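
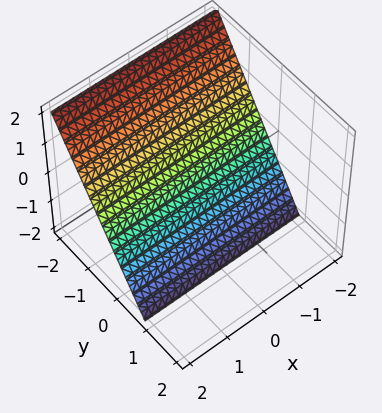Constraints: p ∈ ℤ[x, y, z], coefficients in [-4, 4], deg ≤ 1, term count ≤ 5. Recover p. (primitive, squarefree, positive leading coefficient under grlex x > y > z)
3*y + 2*z + 2

(a) Degree: the surface is flat (a plane), so deg p = 1.
(b) From the axis intercepts and sections: no x-intercept at any integer in the box; one z-axis crossing is at z = -1.
(c) Assembling these constraints gives the stated polynomial.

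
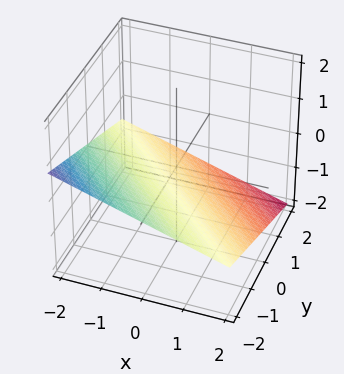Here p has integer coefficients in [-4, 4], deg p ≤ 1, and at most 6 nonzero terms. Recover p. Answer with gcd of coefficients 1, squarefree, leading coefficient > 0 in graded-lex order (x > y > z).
x + y + 3*z + 2

First, degree: the surface is flat (a plane), so deg p = 1.
Next, against the integer gridlines: it meets the x-axis at x = -2 (among the integer gridlines); it crosses the y-axis at the gridline y = -2.
Finally, the integer polynomial consistent with all of this is the stated p.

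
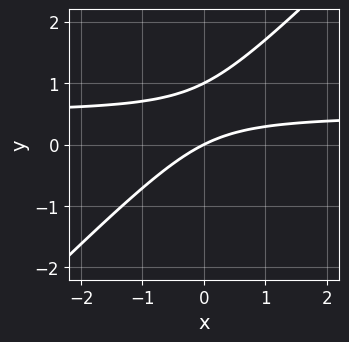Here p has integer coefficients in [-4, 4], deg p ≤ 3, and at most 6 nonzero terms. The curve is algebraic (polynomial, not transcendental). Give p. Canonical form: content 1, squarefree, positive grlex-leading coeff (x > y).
2*x*y - 2*y^2 - x + 2*y

The degree is 2 — no degree-1 curve has this shape.
From the visible intercepts: it meets the x-axis at x = 0 (among the integer gridlines); the y-axis gridline crossings are at y ∈ {0, 1}.
Assembling these constraints gives the stated polynomial.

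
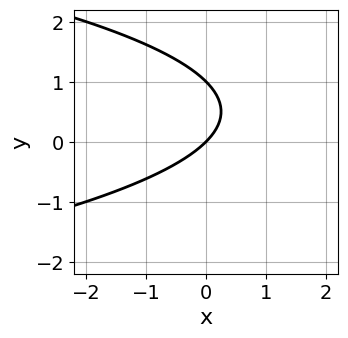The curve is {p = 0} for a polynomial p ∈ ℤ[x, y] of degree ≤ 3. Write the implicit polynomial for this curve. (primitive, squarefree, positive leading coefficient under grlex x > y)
y^2 + x - y

1. The degree is 2 — a generic line meets the curve in up to 2 points.
2. From the axis intercepts and sections: the y-axis gridline crossings are at y ∈ {0, 1}; it meets the x-axis at x = 0 (among the integer gridlines).
3. Together with the visible shape, these determine p as stated.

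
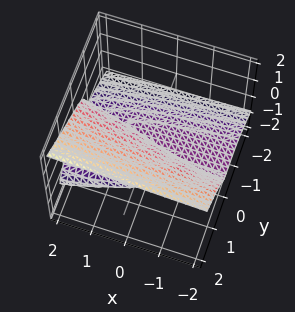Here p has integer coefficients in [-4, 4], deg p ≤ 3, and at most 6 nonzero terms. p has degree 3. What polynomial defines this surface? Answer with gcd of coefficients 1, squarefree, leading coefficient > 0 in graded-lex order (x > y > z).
y^3 - 3*z^3 + x*z + 3*y*z

First, the degree is 3 — a generic line meets the surface in up to 3 points.
Next, from the visible intercepts: it crosses the y-axis at the gridline y = 0; the visible x-axis segment lies entirely on the surface.
Finally, putting this together gives p.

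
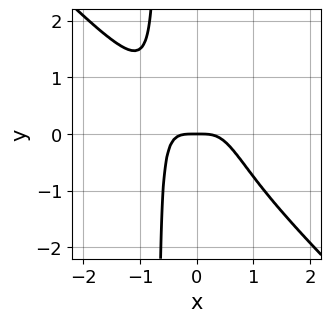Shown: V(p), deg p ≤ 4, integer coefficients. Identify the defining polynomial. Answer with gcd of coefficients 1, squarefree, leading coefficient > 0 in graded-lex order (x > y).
The degree is 4 — a generic line meets the curve in up to 4 points.
From the axis intercepts and sections: it meets the y-axis at y = 0 (among the integer gridlines); one x-axis crossing is at x = 0.
The integer polynomial consistent with all of this is the stated p.

3*x^4 + 3*x^3*y + y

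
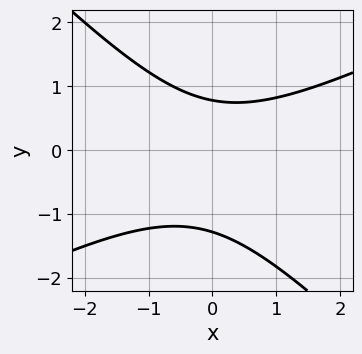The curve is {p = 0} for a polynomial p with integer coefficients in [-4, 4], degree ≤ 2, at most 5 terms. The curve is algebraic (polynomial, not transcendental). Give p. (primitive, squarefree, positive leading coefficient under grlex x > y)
1. Degree: no degree-1 curve has this shape, so deg p = 2.
2. From the visible intercepts: no x-intercept at any integer in the box.
3. Matching integer coefficients to the picture gives p.

x^2 - x*y - 2*y^2 - y + 2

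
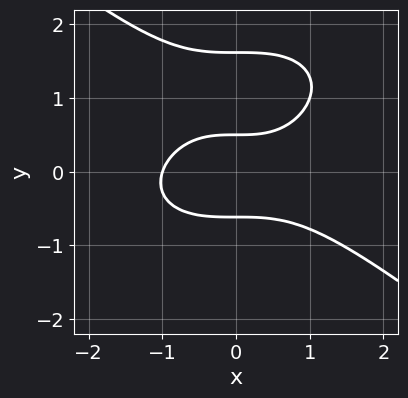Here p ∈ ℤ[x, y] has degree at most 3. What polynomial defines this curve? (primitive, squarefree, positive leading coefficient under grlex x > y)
x^3 + 2*y^3 - 3*y^2 - y + 1

The degree is 3 — no degree-2 curve has this shape.
From the visible intercepts: it meets the x-axis at x = -1 (among the integer gridlines).
Matching integer coefficients to the picture gives p.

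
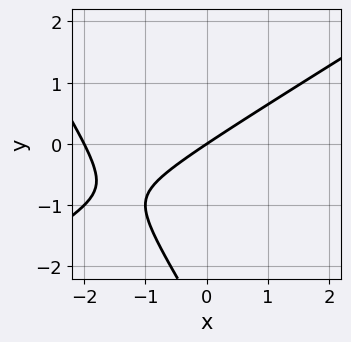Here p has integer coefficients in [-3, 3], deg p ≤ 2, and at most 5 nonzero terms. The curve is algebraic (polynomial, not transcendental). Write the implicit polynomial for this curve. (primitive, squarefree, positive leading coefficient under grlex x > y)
x^2 - x*y - y^2 + 2*x - 3*y

Degree: no degree-1 curve has this shape, so deg p = 2.
Reading off the gridlines: among the integer gridlines, it crosses the x-axis at x ∈ {-2, 0}; it meets the y-axis at y = 0 (among the integer gridlines).
Putting this together gives p.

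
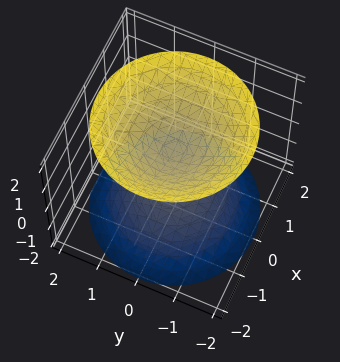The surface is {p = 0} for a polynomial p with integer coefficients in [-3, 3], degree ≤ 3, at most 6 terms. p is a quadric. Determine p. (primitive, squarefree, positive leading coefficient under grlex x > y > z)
The picture has 2 separate pieces.
Degree: two separate bowl-shaped sheets opening away from each other; a quadric, so deg p = 2.
By symmetry, the surface is invariant under rotation about z: p = q(x² + y², z); it's symmetric under z → −z, forcing even powers of z.
From the visible intercepts: a circular section at z = 2 has radius between 1 and 2; the surface avoids every integer y-axis point in the box; the surface avoids every integer x-axis point in the box.
Solving for integer coefficients yields p as stated.

2*x^2 + 2*y^2 - 2*z^2 + 1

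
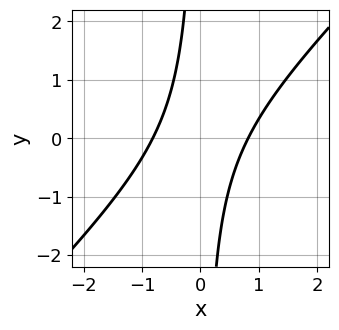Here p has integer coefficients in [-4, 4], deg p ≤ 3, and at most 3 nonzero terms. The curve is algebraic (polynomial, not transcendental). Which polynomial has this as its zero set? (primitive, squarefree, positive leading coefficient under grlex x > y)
3*x^2 - 3*x*y - 2

1. deg p = 2. No degree-1 curve has this shape.
2. Reading off the gridlines: it misses every integer gridline on the y-axis.
3. Together with the visible shape, these determine p as stated.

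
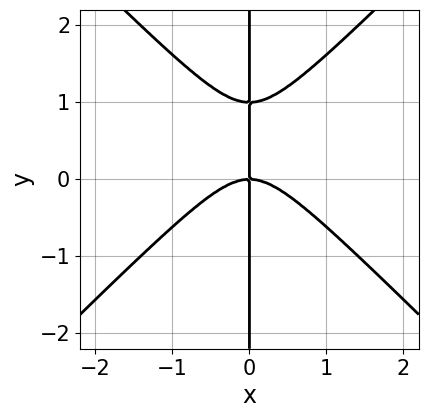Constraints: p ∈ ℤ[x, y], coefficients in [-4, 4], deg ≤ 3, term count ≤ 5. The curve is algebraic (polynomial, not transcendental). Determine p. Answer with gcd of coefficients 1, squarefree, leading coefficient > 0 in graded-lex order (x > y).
x^3 - x*y^2 + x*y

First, deg p = 3. No degree-2 curve has this shape.
Next, against the integer gridlines: it crosses the x-axis at the gridline x = 0; every point of the y-axis in the box is on the curve.
Finally, matching integer coefficients to the picture gives p.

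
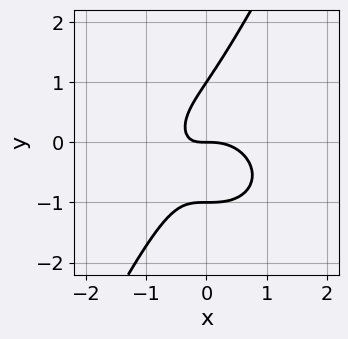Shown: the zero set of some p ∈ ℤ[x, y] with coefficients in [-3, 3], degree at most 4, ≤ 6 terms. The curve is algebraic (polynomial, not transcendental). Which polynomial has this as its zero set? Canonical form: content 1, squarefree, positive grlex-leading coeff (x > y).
3*x^3 + 3*x*y^2 - 2*y^3 + 3*x*y + 2*y

First, degree: a generic line meets the curve in up to 3 points, so deg p = 3.
Then, reading off the gridlines: one x-axis crossing is at x = 0; among the integer gridlines, it crosses the y-axis at y ∈ {-1, 0, 1}.
Finally, the integer polynomial consistent with all of this is the stated p.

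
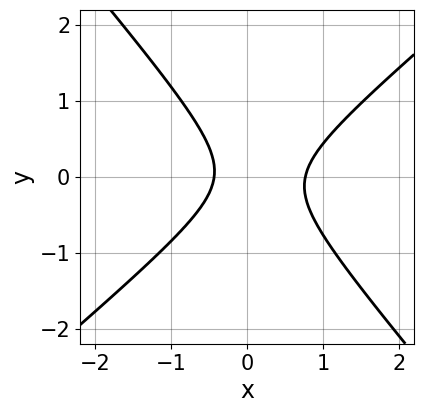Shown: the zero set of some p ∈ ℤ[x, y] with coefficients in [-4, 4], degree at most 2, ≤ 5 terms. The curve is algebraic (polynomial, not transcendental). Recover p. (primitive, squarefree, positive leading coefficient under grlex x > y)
1. Degree: a generic line meets the curve in up to 2 points, so deg p = 2.
2. From the axis intercepts and sections: no y-intercept at any integer in the box.
3. These observations pin down the coefficients.

3*x^2 - x*y - 3*y^2 - x - 1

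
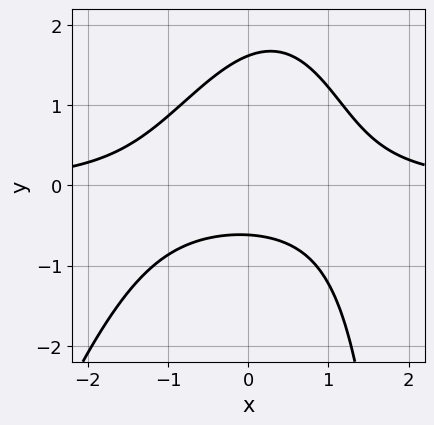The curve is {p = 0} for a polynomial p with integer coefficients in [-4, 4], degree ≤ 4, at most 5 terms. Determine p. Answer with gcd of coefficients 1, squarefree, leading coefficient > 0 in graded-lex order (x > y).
(a) Degree: the shape is more complex than any degree-2 curve, so deg p = 3.
(b) Checking where it meets the axes: no x-intercept at any integer in the box.
(c) Matching integer coefficients to the picture gives p.

3*x^2*y - x*y^2 + 3*y^2 - 3*y - 3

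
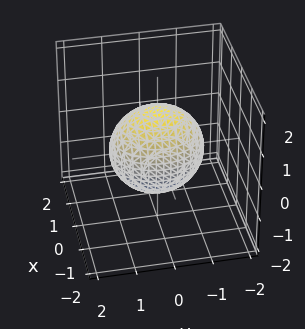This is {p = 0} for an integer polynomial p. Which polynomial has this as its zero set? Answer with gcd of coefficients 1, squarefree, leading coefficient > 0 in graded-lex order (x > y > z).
3*x^2 + 2*y^2 + 2*z^2 - 3

(a) Degree: a closed, bounded, convex surface; a quadric, so deg p = 2.
(b) Symmetries: the x ↦ −x reflection is a symmetry, so x appears only in even powers; mirror symmetry z ↦ −z ⇒ only even powers of z; mirror symmetry y ↦ −y ⇒ only even powers of y.
(c) From the axis intercepts and sections: the x-axis gridline crossings are at x ∈ {-1, 1}.
(d) Assembling these constraints gives the stated polynomial.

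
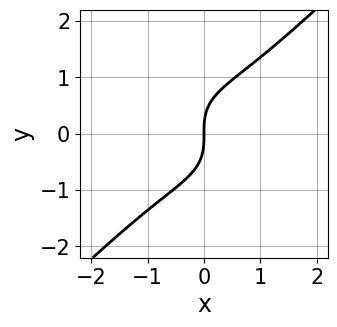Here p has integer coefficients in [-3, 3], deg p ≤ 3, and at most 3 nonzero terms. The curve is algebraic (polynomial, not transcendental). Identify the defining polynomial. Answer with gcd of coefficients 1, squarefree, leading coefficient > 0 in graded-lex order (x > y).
1. deg p = 3. The shape is more complex than any degree-2 curve.
2. Against the integer gridlines: one x-axis crossing is at x = 0; it meets the y-axis at y = 0 (among the integer gridlines).
3. Fitting integer coefficients to these (and the overall shape) gives p.

2*x^3 - 2*y^3 + 3*x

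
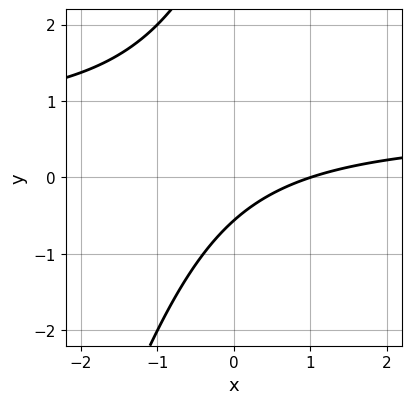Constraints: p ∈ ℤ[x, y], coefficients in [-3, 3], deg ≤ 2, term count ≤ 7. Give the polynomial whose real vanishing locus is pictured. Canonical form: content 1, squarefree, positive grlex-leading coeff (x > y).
3*x*y - y^2 - 2*x + 3*y + 2

(a) deg p = 2.
(b) From the axis intercepts and sections: it crosses the x-axis at the gridline x = 1.
(c) The integer polynomial consistent with all of this is the stated p.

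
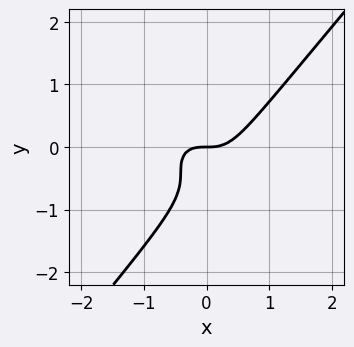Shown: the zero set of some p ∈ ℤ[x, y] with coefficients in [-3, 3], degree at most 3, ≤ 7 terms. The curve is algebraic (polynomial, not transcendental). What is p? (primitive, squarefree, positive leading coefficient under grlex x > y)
First, the degree is 3 — a generic line meets the curve in up to 3 points.
Next, against the integer gridlines: one x-axis crossing is at x = 0; it meets the y-axis at y = 0 (among the integer gridlines).
Finally, the integer polynomial consistent with all of this is the stated p.

2*x^3 + x*y^2 - 2*y^3 - 2*y^2 - y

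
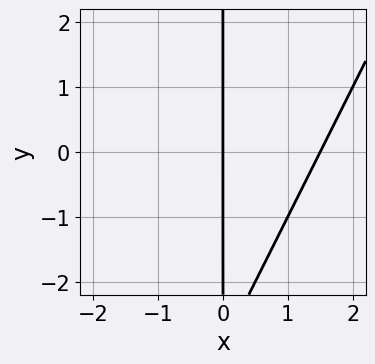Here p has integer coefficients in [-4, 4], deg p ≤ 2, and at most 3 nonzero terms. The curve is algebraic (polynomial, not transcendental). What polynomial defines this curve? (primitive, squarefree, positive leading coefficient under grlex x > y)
First, the degree is 2 — no degree-1 curve has this shape.
Then, reading off the gridlines: it meets the x-axis at x = 0 (among the integer gridlines); the visible y-axis segment lies entirely on the curve.
Finally, assembling these constraints gives the stated polynomial.

2*x^2 - x*y - 3*x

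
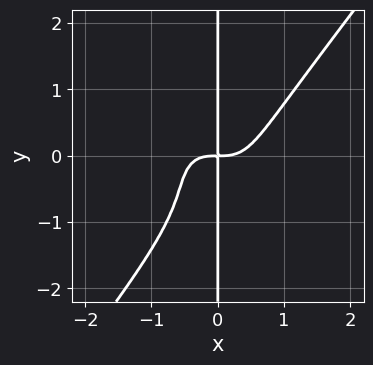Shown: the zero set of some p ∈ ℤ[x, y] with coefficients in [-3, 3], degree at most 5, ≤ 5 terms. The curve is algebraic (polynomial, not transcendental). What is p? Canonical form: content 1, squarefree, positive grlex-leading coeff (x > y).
3*x^4 + x^3*y - 2*x*y^3 - 2*x*y^2 - 2*x*y

First, the degree is 4 — a generic line meets the curve in up to 4 points.
Then, from the visible intercepts: every point of the y-axis in the box is on the curve.
Finally, together with the visible shape, these determine p as stated.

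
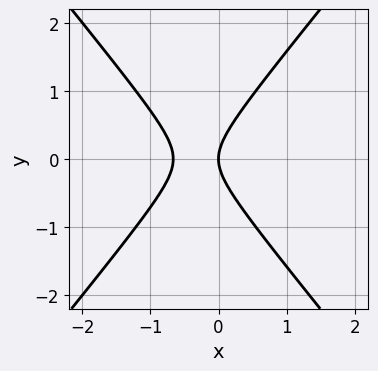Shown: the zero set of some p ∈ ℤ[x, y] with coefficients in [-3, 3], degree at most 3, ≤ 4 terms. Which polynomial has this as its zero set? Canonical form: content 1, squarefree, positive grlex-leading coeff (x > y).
First, degree: no degree-1 curve has this shape, so deg p = 2.
Next, symmetries: the y ↦ −y reflection is a symmetry, so y appears only in even powers.
Next, from the axis intercepts and sections: one x-axis crossing is at x = 0; it crosses the y-axis at the gridline y = 0.
Finally, together with the visible shape, these determine p as stated.

3*x^2 - 2*y^2 + 2*x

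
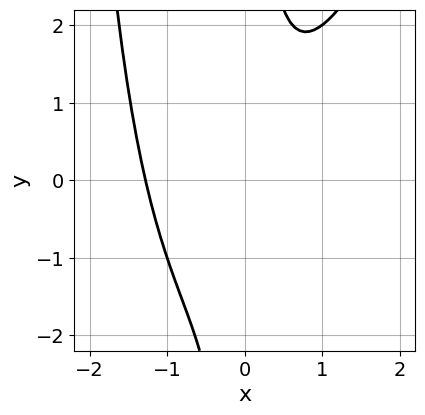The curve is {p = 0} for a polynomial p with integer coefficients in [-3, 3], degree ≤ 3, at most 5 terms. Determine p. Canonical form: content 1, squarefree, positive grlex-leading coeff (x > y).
3*x^3 - x^2*y + 2*x^2 - 3*x*y + 3

The degree is 3 — no degree-2 curve has this shape.
Observable constraints: it misses every integer gridline on the y-axis.
Putting this together gives p.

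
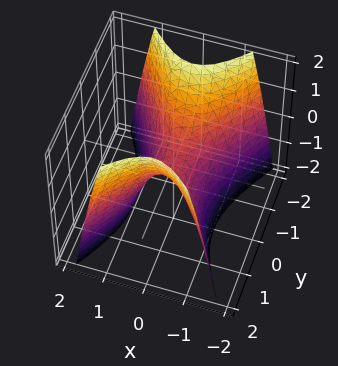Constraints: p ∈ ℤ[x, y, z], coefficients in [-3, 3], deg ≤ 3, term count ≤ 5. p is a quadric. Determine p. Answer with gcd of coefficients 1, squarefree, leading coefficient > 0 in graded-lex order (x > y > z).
2*x^2 - y^2 + z

(a) The degree is 2 — a saddle surface; a quadric.
(b) Symmetries: mirror symmetry y ↦ −y ⇒ only even powers of y; the x ↦ −x reflection is a symmetry, so x appears only in even powers.
(c) From the visible intercepts: one z-axis crossing is at z = 0; it crosses the x-axis at the gridline x = 0; one y-axis crossing is at y = 0.
(d) Putting this together gives p.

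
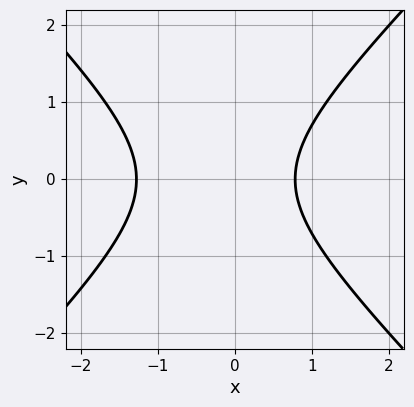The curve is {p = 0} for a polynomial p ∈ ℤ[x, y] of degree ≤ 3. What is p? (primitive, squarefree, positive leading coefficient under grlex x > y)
2*x^2 - 2*y^2 + x - 2

First, the degree is 2 — no degree-1 curve has this shape.
Then, symmetries: mirror symmetry y ↦ −y ⇒ only even powers of y.
Next, checking where it meets the axes: it misses every integer gridline on the y-axis.
Finally, putting this together gives p.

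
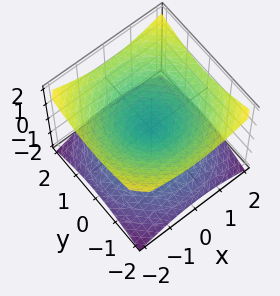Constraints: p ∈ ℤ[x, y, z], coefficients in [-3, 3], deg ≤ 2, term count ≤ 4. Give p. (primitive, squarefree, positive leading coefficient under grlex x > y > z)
x^2 + y^2 - 2*z^2

The degree is 2 — two nappes meeting at a single point; a quadric.
Symmetry: the surface is invariant under rotation about z: p = q(x² + y², z); mirror symmetry z ↦ −z ⇒ only even powers of z.
Reading off the gridlines: it crosses the x-axis at the gridline x = 0; it meets the z-axis at z = 0 (among the integer gridlines); one y-axis crossing is at y = 0; a circular section at z = -1 has radius between 1 and 2.
Matching integer coefficients to the picture gives p.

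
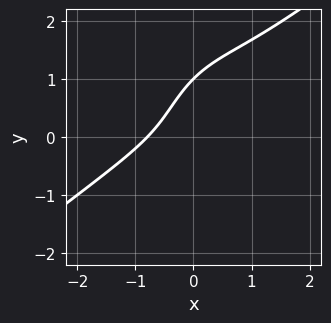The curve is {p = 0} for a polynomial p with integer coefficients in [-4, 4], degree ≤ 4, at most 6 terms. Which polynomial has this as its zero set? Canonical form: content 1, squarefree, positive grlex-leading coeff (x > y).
2*x^3 - 2*x^2*y - y^3 + 3*x*y + 1

1. The degree is 3 — a generic line meets the curve in up to 3 points.
2. From the visible intercepts: it meets the y-axis at y = 1 (among the integer gridlines).
3. Together with the visible shape, these determine p as stated.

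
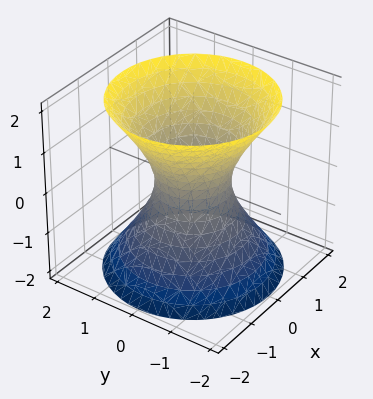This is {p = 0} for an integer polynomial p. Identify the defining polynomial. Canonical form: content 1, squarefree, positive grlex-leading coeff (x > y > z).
3*x^2 + 3*y^2 - 2*z^2 - 2

The degree is 2 — one connected sheet with a waist; a quadric.
Symmetries: the surface is invariant under rotation about z: p = q(x² + y², z); it's symmetric under z → −z, forcing even powers of z.
Observable constraints: a circular section at z = -2 has radius between 1 and 2; no z-intercept at any integer in the box.
The integer polynomial consistent with all of this is the stated p.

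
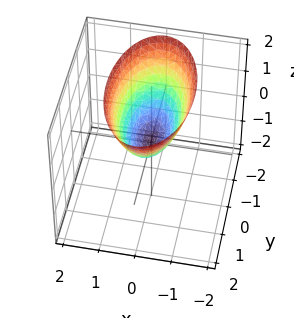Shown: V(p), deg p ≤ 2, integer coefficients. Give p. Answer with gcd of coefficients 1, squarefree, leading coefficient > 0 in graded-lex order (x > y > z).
3*x^2 + y^2 - 2*z

First, the degree is 2 — a single bowl opening along one axis; a quadric.
Next, symmetries: the y ↦ −y reflection is a symmetry, so y appears only in even powers; it's symmetric under x → −x, forcing even powers of x.
Next, from the visible intercepts: one y-axis crossing is at y = 0; one x-axis crossing is at x = 0; it meets the z-axis at z = 0 (among the integer gridlines).
Finally, putting this together gives p.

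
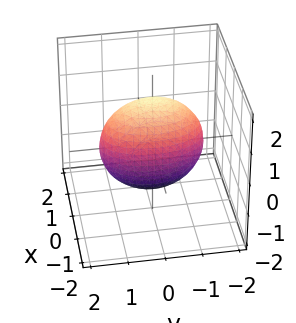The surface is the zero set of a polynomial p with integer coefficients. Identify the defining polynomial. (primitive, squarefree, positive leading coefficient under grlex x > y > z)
3*x^2 + y^2 + z^2 - 2

First, deg p = 2.
Then, symmetries: it's symmetric under y → −y, forcing even powers of y; the z ↦ −z reflection is a symmetry, so z appears only in even powers; it's symmetric under x → −x, forcing even powers of x.
Finally, together with the visible shape, these determine p as stated.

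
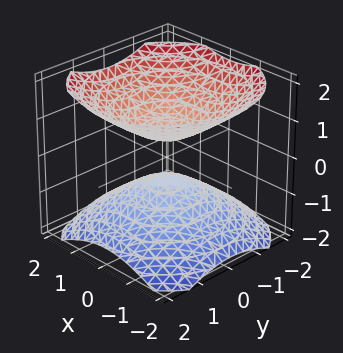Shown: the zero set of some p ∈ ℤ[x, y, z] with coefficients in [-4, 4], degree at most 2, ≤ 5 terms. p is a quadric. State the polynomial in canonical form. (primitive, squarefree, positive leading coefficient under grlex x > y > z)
I count 2 distinct pieces. They look like related sheets of one shape, so recover p as a whole.
Degree: two sheets facing apart; a quadric, so deg p = 2.
Symmetries: the z-axis is an axis of rotation, so x and y enter only as x² + y²; mirror symmetry z ↦ −z ⇒ only even powers of z.
Checking where it meets the axes: a circular section at z = -1 has radius exactly 1; it misses every integer gridline on the x-axis; it misses every integer gridline on the y-axis.
Fitting integer coefficients to these (and the overall shape) gives p.

2*x^2 + 2*y^2 - 3*z^2 + 1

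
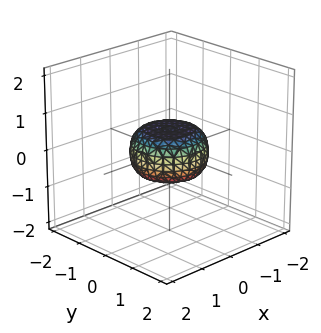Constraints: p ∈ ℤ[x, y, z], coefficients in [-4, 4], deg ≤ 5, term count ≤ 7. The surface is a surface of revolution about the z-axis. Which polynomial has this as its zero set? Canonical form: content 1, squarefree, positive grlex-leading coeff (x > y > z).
2*x^4 + 4*x^2*y^2 + 2*y^4 - x^2 - y^2 + 3*z^2 - 1

Degree: a generic line meets the surface in up to 4 points, so deg p = 4.
Symmetry: every cross-section ⟂ z is a circle, so x, y appear only via x² + y².
From the visible intercepts: among the integer gridlines, it crosses the x-axis at x ∈ {-1, 1}; the y-axis gridline crossings are at y ∈ {-1, 1}; a circular section at z = 0 has radius exactly 1.
Fitting integer coefficients to these (and the overall shape) gives p.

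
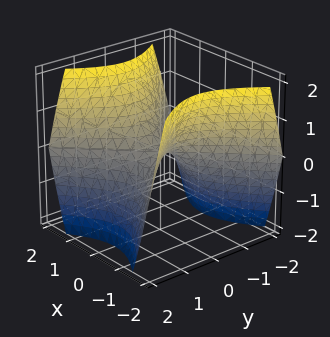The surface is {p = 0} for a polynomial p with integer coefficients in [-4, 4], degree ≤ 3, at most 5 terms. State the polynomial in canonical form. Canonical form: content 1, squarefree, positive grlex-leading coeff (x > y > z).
x^2 - y^2 - z

1. Degree: a saddle surface; a quadric, so deg p = 2.
2. Symmetries: mirror symmetry y ↦ −y ⇒ only even powers of y; the x ↦ −x reflection is a symmetry, so x appears only in even powers.
3. Reading off the gridlines: it meets the z-axis at z = 0 (among the integer gridlines); it meets the y-axis at y = 0 (among the integer gridlines).
4. These observations pin down the coefficients.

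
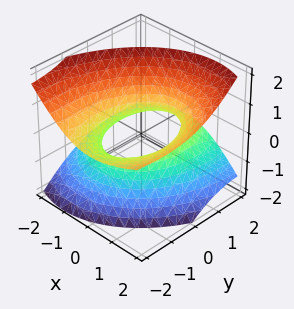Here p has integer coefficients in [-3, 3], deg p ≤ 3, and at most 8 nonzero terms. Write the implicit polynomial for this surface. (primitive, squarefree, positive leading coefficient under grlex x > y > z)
(a) The degree is 2 — the shape is more complex than any degree-1 surface.
(b) Checking where it meets the axes: among the integer gridlines, it crosses the x-axis at x ∈ {-1, 1}; the surface avoids every integer z-axis point in the box.
(c) Matching integer coefficients to the picture gives p.

2*x^2 - 2*x*z + y^2 + 3*y*z - 3*z^2 - 2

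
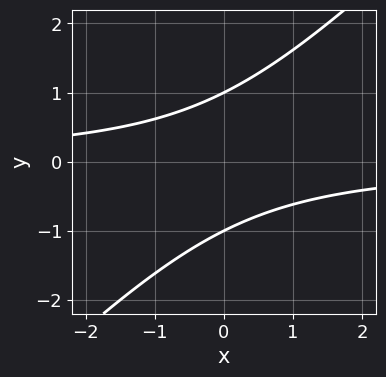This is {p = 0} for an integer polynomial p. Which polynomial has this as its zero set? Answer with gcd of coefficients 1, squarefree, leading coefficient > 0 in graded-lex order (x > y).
x*y - y^2 + 1

(a) The degree is 2 — the shape is more complex than any degree-1 curve.
(b) From the visible intercepts: the y-axis gridline crossings are at y ∈ {-1, 1}; it misses every integer gridline on the x-axis.
(c) The integer polynomial consistent with all of this is the stated p.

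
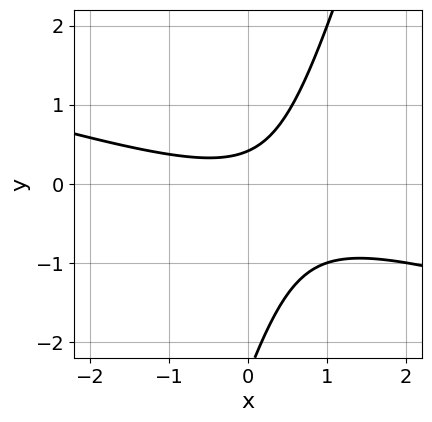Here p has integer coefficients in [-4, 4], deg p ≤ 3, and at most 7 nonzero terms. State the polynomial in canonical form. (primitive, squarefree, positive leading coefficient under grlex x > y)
x^2 + 3*x*y - y^2 - 2*y + 1

(a) Degree: a generic line meets the curve in up to 2 points, so deg p = 2.
(b) Reading off the gridlines: the curve avoids every integer x-axis point in the box.
(c) Assembling these constraints gives the stated polynomial.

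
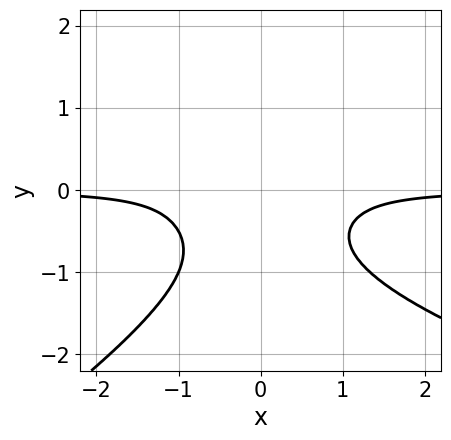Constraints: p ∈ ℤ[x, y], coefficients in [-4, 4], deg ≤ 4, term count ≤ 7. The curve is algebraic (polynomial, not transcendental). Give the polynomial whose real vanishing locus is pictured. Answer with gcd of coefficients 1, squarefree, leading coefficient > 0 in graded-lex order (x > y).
x*y^3 - 2*y^4 - 3*x^2*y + y - 1

(a) The degree is 4 — no degree-3 curve has this shape.
(b) Reading off the gridlines: the curve avoids every integer y-axis point in the box; the curve avoids every integer x-axis point in the box.
(c) These observations pin down the coefficients.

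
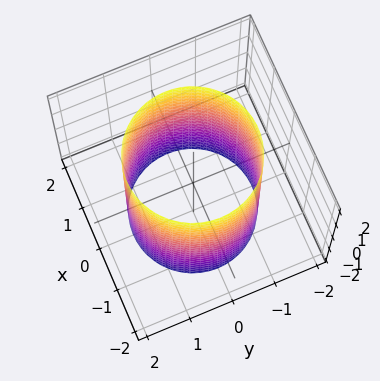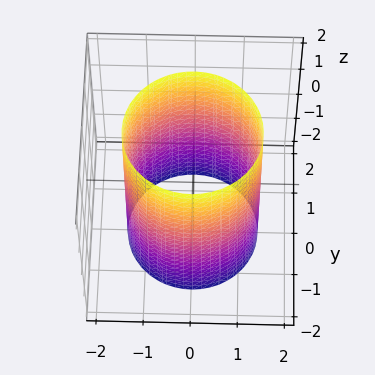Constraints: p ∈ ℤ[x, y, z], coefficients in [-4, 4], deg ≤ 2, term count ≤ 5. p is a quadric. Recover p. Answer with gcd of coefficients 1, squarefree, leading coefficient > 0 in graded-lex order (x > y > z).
x^2 + y^2 - 2

1. deg p = 2. A cylinder; a quadric.
2. Symmetries: it's symmetric under z → −z, forcing even powers of z; the surface is invariant under rotation about z: p = q(x² + y², z).
3. Observable constraints: it misses every integer gridline on the z-axis; a circular section at z = -1 has radius between 1 and 2.
4. Putting this together gives p.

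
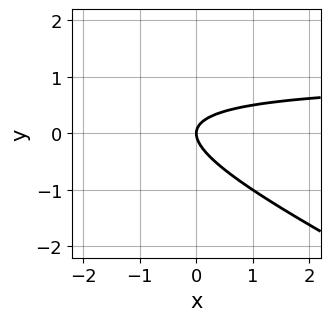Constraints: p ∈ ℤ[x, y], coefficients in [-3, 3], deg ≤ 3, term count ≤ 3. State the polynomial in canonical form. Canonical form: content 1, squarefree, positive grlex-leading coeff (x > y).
deg p = 2. No degree-1 curve has this shape.
Observable constraints: one y-axis crossing is at y = 0; it meets the x-axis at x = 0 (among the integer gridlines).
Solving for integer coefficients yields p as stated.

x*y + 2*y^2 - x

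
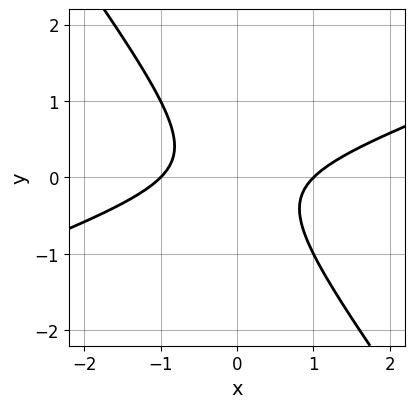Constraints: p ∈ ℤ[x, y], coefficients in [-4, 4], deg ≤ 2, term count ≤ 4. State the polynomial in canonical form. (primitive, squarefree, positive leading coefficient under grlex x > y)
The degree is 2 — no degree-1 curve has this shape.
From the axis intercepts and sections: the curve avoids every integer y-axis point in the box; the x-axis gridline crossings are at x ∈ {-1, 1}.
The integer polynomial consistent with all of this is the stated p.

x^2 - 2*x*y - 2*y^2 - 1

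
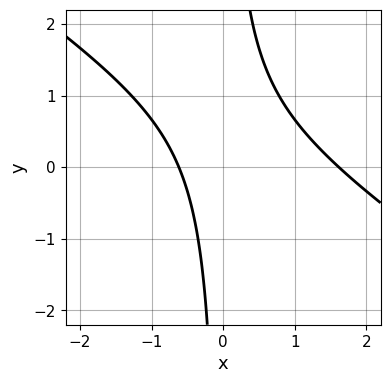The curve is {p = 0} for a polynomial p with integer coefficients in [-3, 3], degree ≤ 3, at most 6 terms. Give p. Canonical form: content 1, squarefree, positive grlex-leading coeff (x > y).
(a) deg p = 2.
(b) From the visible intercepts: the curve avoids every integer y-axis point in the box.
(c) These observations pin down the coefficients.

2*x^2 + 3*x*y - 2*x - 2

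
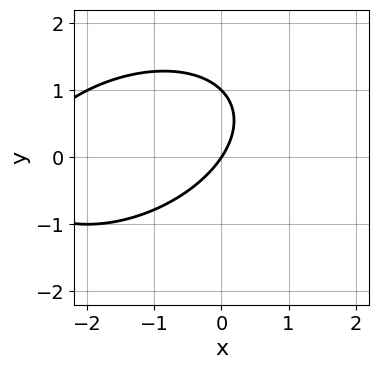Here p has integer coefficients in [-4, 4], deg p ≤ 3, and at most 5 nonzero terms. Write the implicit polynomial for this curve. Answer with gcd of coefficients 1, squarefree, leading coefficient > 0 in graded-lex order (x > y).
x^2 - x*y + 2*y^2 + 3*x - 2*y

(a) deg p = 2. No degree-1 curve has this shape.
(b) Against the integer gridlines: the y-axis gridline crossings are at y ∈ {0, 1}; it meets the x-axis at x = 0 (among the integer gridlines).
(c) The integer polynomial consistent with all of this is the stated p.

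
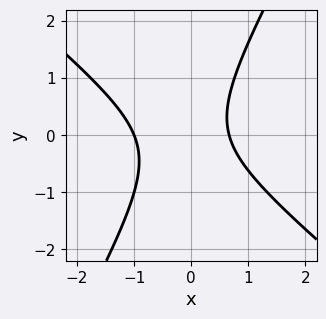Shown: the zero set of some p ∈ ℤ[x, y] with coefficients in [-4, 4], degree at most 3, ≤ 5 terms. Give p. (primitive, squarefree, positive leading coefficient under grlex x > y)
Degree: no degree-1 curve has this shape, so deg p = 2.
From the visible intercepts: the curve avoids every integer y-axis point in the box; it crosses the x-axis at the gridline x = -1.
Assembling these constraints gives the stated polynomial.

3*x^2 + 2*x*y - 2*y^2 + x - 2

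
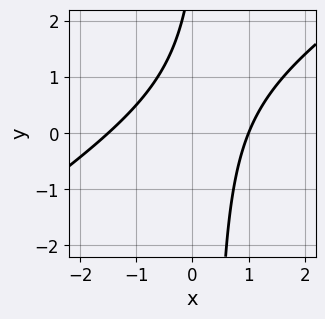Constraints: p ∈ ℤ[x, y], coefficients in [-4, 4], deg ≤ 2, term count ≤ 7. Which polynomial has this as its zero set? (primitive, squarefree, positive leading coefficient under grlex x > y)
2*x^2 - 3*x*y + x + y - 3

1. Degree: the shape is more complex than any degree-1 curve, so deg p = 2.
2. From the visible intercepts: it meets the x-axis at x = 1 (among the integer gridlines); no y-intercept at any integer in the box.
3. Together with the visible shape, these determine p as stated.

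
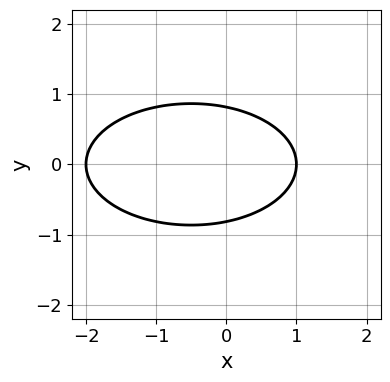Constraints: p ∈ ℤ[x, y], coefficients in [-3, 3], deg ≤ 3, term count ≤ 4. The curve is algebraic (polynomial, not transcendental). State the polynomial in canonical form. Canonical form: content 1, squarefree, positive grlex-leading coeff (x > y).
x^2 + 3*y^2 + x - 2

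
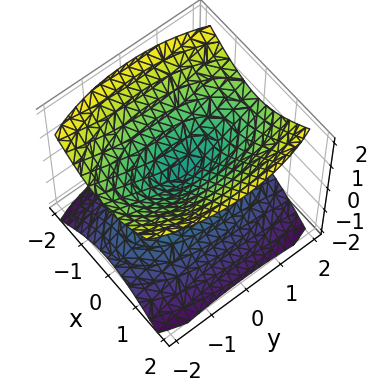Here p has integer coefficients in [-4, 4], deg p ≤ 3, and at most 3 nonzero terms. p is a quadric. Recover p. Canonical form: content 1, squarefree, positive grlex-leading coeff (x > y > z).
3*x^2 + y^2 - 3*z^2

The picture has 2 separate pieces. Treating them together as one polynomial.
Degree: a double cone through the origin; a quadric, so deg p = 2.
Symmetries: it's symmetric under z → −z, forcing even powers of z; mirror symmetry x ↦ −x ⇒ only even powers of x; it's symmetric under y → −y, forcing even powers of y.
From the axis intercepts and sections: it crosses the x-axis at the gridline x = 0; it meets the z-axis at z = 0 (among the integer gridlines); one y-axis crossing is at y = 0.
These observations pin down the coefficients.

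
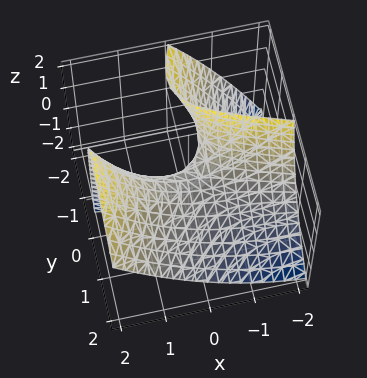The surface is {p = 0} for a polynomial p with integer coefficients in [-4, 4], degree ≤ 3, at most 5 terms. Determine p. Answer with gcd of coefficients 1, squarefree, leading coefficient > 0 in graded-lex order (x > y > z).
The degree is 2 — no degree-1 surface has this shape.
From the visible intercepts: it meets the y-axis at y = 0 (among the integer gridlines); it meets the z-axis at z = 0 (among the integer gridlines); it meets the x-axis at x = 0 (among the integer gridlines).
Solving for integer coefficients yields p as stated.

x^2 + 3*x*y - 2*y^2 - 3*y*z - 2*z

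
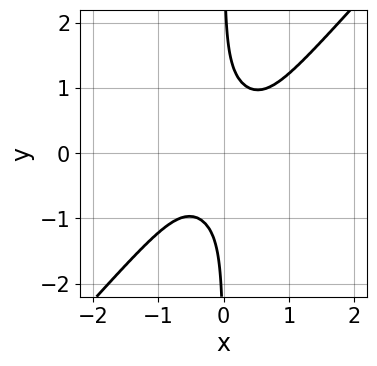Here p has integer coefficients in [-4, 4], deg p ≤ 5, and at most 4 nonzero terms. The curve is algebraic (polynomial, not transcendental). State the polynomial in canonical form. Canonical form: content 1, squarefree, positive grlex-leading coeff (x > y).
2*x^4 + 2*x^3*y - 3*x*y^3 + 1

Degree: a generic line meets the curve in up to 4 points, so deg p = 4.
Against the integer gridlines: no x-intercept at any integer in the box; the curve avoids every integer y-axis point in the box.
Together with the visible shape, these determine p as stated.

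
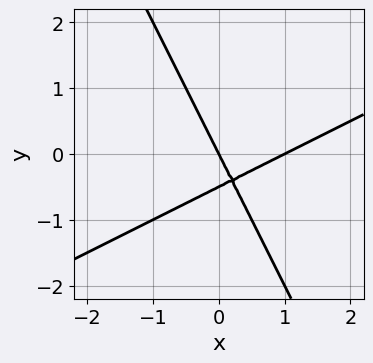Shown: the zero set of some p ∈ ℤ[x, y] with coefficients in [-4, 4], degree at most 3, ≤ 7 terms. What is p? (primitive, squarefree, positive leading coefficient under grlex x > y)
2*x^2 - 3*x*y - 2*y^2 - 2*x - y

1. deg p = 2. A generic line meets the curve in up to 2 points.
2. From the axis intercepts and sections: it crosses the y-axis at the gridline y = 0; the x-axis gridline crossings are at x ∈ {0, 1}.
3. Solving for integer coefficients yields p as stated.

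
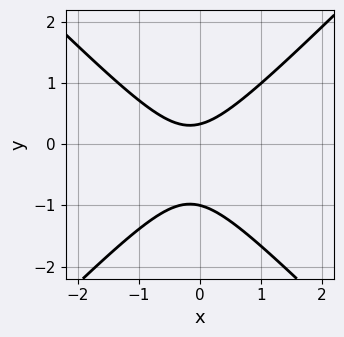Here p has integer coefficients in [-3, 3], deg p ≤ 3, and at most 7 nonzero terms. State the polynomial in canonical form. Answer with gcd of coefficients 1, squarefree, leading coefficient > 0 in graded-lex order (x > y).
1. Degree: the shape is more complex than any degree-1 curve, so deg p = 2.
2. Checking where it meets the axes: it meets the y-axis at y = -1 (among the integer gridlines); the curve avoids every integer x-axis point in the box.
3. Assembling these constraints gives the stated polynomial.

3*x^2 - 3*y^2 + x - 2*y + 1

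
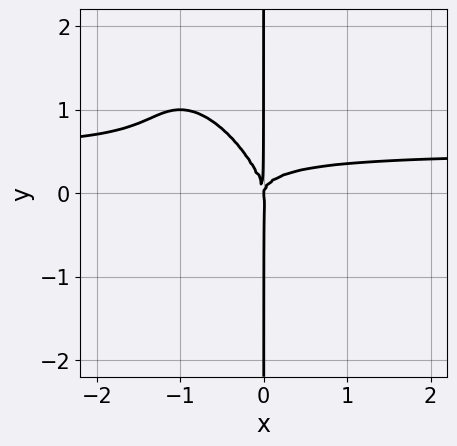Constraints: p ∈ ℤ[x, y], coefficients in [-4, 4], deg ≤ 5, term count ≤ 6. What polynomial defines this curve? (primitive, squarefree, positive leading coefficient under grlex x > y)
The degree is 4 — a generic line meets the curve in up to 4 points.
Reading off the gridlines: every point of the y-axis in the box is on the curve; it crosses the x-axis at the gridline x = 0.
Fitting integer coefficients to these (and the overall shape) gives p.

2*x^3*y + 2*x^2*y^2 + x*y^3 - x^3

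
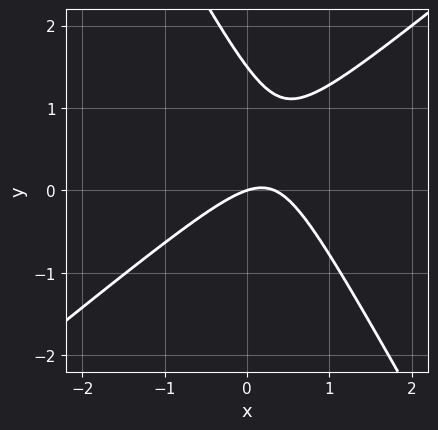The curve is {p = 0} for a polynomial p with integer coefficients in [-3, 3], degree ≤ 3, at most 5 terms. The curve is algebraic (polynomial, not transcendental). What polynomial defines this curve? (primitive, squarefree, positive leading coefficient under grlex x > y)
3*x^2 - 2*x*y - 2*y^2 - x + 3*y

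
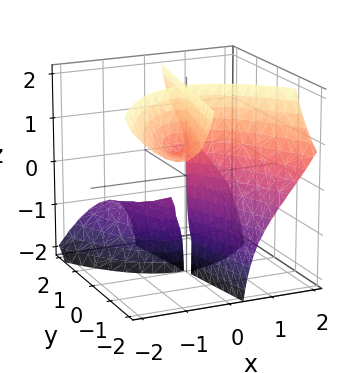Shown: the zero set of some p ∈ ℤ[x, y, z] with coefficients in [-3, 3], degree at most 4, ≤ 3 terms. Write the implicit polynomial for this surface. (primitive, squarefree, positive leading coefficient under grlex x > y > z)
There are 3 components. They look like related sheets of one shape, so recover p as a whole.
The degree is 3 — the shape is more complex than any degree-2 surface.
From the visible intercepts: it crosses the y-axis at the gridline y = 0; one x-axis crossing is at x = 0; the visible z-axis segment lies entirely on the surface.
Matching integer coefficients to the picture gives p.

2*x^3 + 3*x*y*z - y^2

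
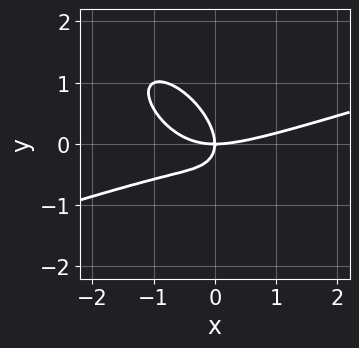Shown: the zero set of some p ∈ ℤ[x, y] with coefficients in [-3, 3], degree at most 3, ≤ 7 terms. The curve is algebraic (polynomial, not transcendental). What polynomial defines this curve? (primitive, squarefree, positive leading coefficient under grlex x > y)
x^3 - 2*x^2*y - 3*x*y^2 - 3*y^3 - 3*x*y

First, degree: the shape is more complex than any degree-2 curve, so deg p = 3.
Next, checking where it meets the axes: one y-axis crossing is at y = 0; it meets the x-axis at x = 0 (among the integer gridlines).
Finally, solving for integer coefficients yields p as stated.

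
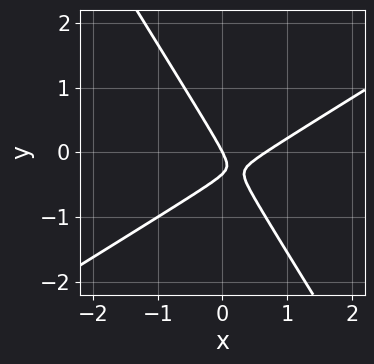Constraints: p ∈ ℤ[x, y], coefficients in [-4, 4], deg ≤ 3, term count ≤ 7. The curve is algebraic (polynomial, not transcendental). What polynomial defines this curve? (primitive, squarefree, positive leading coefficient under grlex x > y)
First, the degree is 2 — a generic line meets the curve in up to 2 points.
Next, against the integer gridlines: it crosses the y-axis at the gridline y = 0; one x-axis crossing is at x = 0.
Finally, fitting integer coefficients to these (and the overall shape) gives p.

3*x^2 - 3*x*y - 3*y^2 - 2*x - y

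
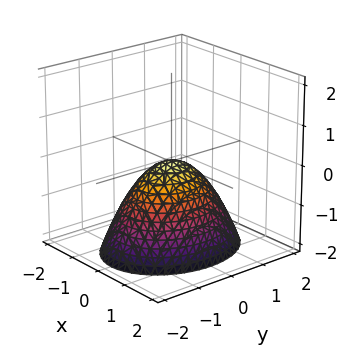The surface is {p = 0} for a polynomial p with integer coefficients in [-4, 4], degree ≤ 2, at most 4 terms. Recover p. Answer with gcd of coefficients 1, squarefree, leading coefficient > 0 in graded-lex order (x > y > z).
3*x^2 + 2*y^2 + 3*z

1. The degree is 2 — a paraboloid; a quadric.
2. Symmetries: mirror symmetry x ↦ −x ⇒ only even powers of x; the y ↦ −y reflection is a symmetry, so y appears only in even powers.
3. Against the integer gridlines: one y-axis crossing is at y = 0; it meets the z-axis at z = 0 (among the integer gridlines).
4. Matching integer coefficients to the picture gives p.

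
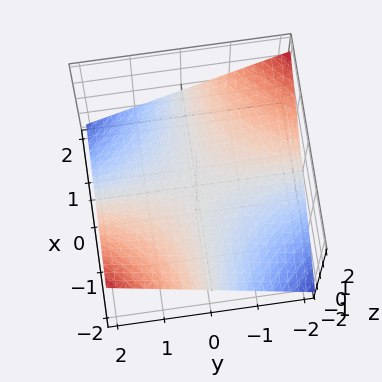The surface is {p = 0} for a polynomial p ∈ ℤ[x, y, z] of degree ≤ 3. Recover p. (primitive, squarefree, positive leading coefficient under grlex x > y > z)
x*y + 3*z

1. deg p = 2. A saddle surface; a quadric.
2. From the visible intercepts: the visible y-axis segment lies entirely on the surface; one z-axis crossing is at z = 0.
3. Solving for integer coefficients yields p as stated. Check: (-2, 0, 0) on the x-axis lies on the surface, and p(-2, 0, 0) = 0. ✓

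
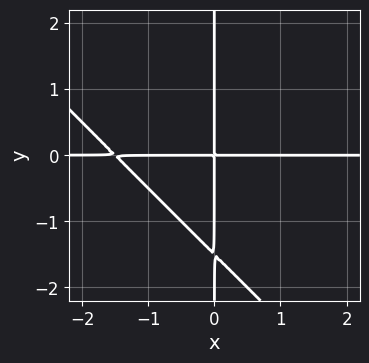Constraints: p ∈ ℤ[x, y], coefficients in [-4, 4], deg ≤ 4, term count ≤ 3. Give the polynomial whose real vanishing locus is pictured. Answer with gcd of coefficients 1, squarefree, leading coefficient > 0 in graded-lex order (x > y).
(a) The degree is 3 — the shape is more complex than any degree-2 curve.
(b) Reading off the gridlines: every point of the x-axis in the box is on the curve; every point of the y-axis in the box is on the curve.
(c) Together with the visible shape, these determine p as stated.

2*x^2*y + 2*x*y^2 + 3*x*y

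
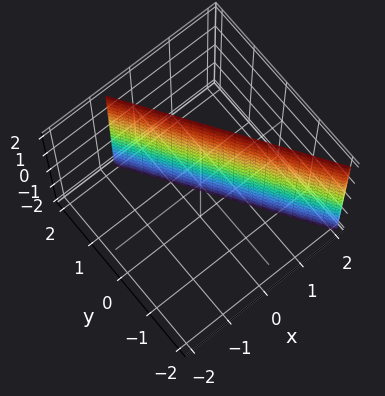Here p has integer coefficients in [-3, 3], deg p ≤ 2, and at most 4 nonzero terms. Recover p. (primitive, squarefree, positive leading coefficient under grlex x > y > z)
3*x + 2*y - 2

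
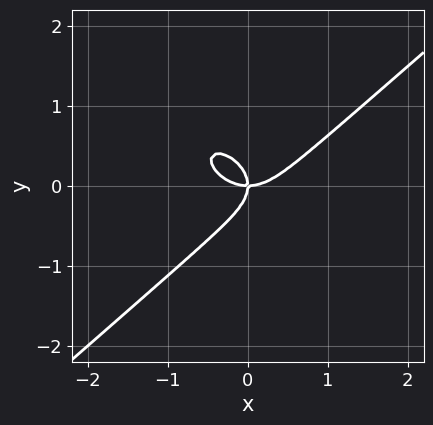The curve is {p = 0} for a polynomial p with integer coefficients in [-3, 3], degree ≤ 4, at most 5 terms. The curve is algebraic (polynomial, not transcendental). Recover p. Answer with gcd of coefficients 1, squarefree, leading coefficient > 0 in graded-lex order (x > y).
deg p = 3. No degree-2 curve has this shape.
Reading off the gridlines: one y-axis crossing is at y = 0; one x-axis crossing is at x = 0.
Assembling these constraints gives the stated polynomial.

2*x^3 - 3*y^3 - 2*x*y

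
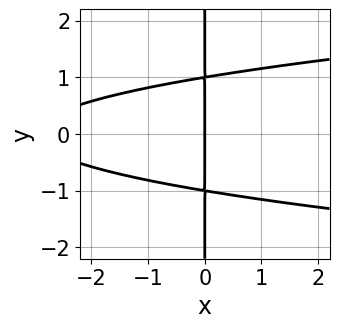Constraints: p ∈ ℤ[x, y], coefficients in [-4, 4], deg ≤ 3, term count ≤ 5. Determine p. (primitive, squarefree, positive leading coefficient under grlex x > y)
First, degree: a generic line meets the curve in up to 3 points, so deg p = 3.
Next, symmetries: it's symmetric under y → −y, forcing even powers of y.
Next, from the axis intercepts and sections: one x-axis crossing is at x = 0; every point of the y-axis in the box is on the curve.
Finally, fitting integer coefficients to these (and the overall shape) gives p.

3*x*y^2 - x^2 - 3*x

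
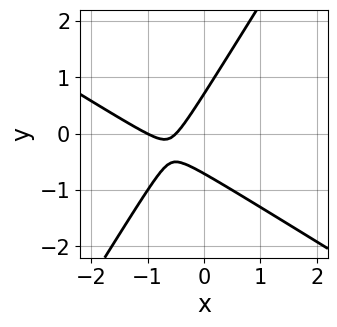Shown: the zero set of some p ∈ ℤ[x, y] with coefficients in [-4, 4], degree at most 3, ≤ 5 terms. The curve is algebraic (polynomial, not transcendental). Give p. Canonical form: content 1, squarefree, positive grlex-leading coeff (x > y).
First, degree: the shape is more complex than any degree-1 curve, so deg p = 2.
Next, from the visible intercepts: it crosses the x-axis at the gridline x = -1.
Finally, the integer polynomial consistent with all of this is the stated p.

2*x^2 + 2*x*y - 2*y^2 + 3*x + 1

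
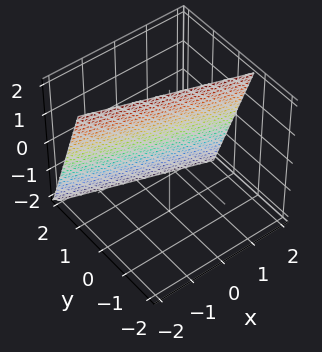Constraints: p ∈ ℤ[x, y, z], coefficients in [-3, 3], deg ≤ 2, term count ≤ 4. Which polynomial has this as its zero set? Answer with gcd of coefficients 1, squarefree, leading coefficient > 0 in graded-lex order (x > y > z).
x + 3*y + z - 2

First, degree: every cross-section is a straight line — this is a plane, so deg p = 1.
Then, from the axis intercepts and sections: it meets the x-axis at x = 2 (among the integer gridlines); it crosses the z-axis at the gridline z = 2.
Finally, together with the visible shape, these determine p as stated.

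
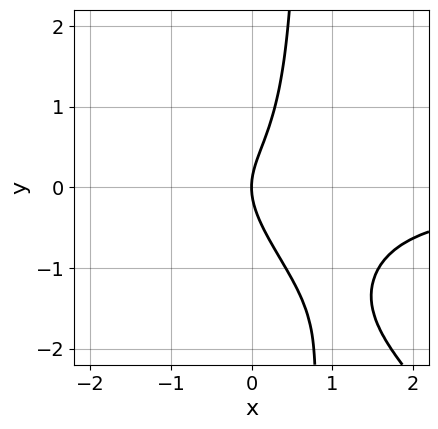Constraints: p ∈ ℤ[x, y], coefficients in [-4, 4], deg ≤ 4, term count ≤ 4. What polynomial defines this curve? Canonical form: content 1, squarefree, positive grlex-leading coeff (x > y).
3*x^2*y + 3*x*y^2 - 2*y^2 + 3*x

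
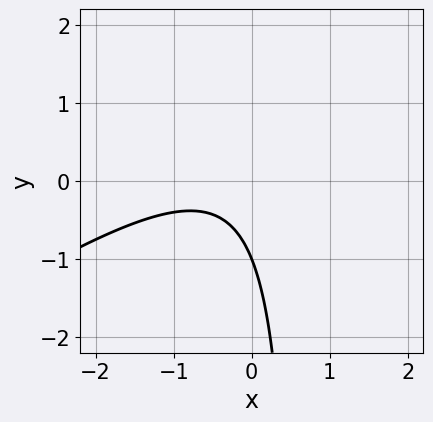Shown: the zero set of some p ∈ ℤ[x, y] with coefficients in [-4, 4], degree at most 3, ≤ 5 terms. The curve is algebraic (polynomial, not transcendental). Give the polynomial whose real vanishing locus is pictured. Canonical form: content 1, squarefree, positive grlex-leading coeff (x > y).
2*x^2 - 3*x*y + 2*x + 2*y + 2

1. The degree is 2 — a generic line meets the curve in up to 2 points.
2. Against the integer gridlines: it meets the y-axis at y = -1 (among the integer gridlines); no x-intercept at any integer in the box.
3. Fitting integer coefficients to these (and the overall shape) gives p.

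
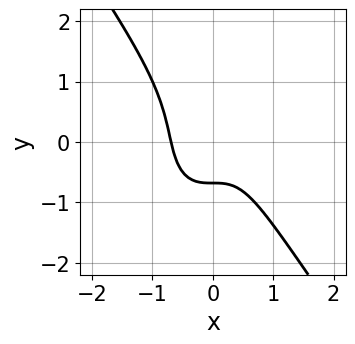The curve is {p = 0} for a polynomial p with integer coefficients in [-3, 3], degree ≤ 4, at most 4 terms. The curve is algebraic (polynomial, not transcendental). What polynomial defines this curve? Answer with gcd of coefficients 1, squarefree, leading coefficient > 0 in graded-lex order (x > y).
(a) deg p = 3. A generic line meets the curve in up to 3 points.
(b) The integer polynomial consistent with all of this is the stated p.

3*x^3 + y^3 + y + 1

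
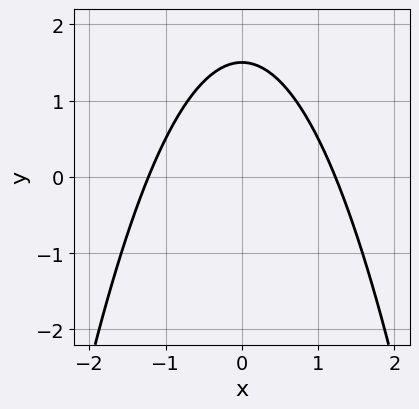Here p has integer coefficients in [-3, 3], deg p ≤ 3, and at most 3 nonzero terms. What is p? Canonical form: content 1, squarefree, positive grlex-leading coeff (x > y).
deg p = 2. A generic line meets the curve in up to 2 points.
Symmetries: mirror symmetry x ↦ −x ⇒ only even powers of x.
The integer polynomial consistent with all of this is the stated p.

2*x^2 + 2*y - 3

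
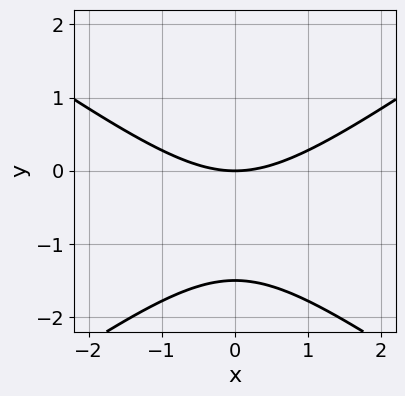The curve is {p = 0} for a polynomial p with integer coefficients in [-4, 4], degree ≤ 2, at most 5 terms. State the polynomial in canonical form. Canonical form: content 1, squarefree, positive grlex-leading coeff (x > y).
Degree: no degree-1 curve has this shape, so deg p = 2.
Symmetries: it's symmetric under x → −x, forcing even powers of x.
Observable constraints: it crosses the y-axis at the gridline y = 0; it meets the x-axis at x = 0 (among the integer gridlines).
Fitting integer coefficients to these (and the overall shape) gives p.

x^2 - 2*y^2 - 3*y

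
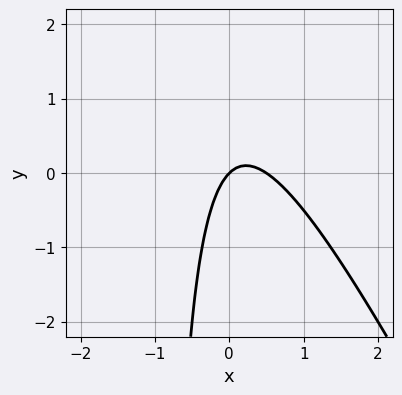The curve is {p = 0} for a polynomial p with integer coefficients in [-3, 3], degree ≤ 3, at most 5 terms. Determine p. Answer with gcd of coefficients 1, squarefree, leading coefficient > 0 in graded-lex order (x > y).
2*x^2 + x*y - x + y

1. deg p = 2. No degree-1 curve has this shape.
2. Against the integer gridlines: it meets the y-axis at y = 0 (among the integer gridlines); it crosses the x-axis at the gridline x = 0.
3. Assembling these constraints gives the stated polynomial.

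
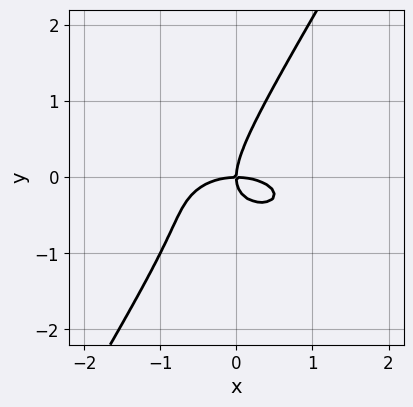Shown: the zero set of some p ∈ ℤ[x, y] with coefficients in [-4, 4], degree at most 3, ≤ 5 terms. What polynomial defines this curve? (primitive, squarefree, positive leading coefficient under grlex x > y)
x^3 + 3*x*y^2 - 2*y^3 + 2*x*y

First, deg p = 3. No degree-2 curve has this shape.
Next, from the axis intercepts and sections: one x-axis crossing is at x = 0; it crosses the y-axis at the gridline y = 0.
Finally, matching integer coefficients to the picture gives p.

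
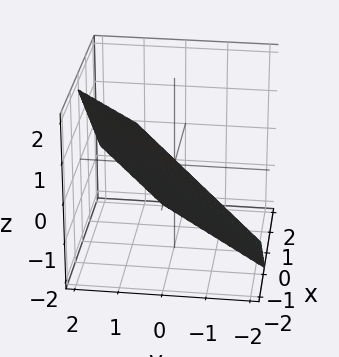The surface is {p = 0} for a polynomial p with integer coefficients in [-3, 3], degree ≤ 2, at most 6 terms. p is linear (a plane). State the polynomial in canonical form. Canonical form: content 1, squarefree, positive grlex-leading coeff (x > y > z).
3*x - 3*y + 3*z + 2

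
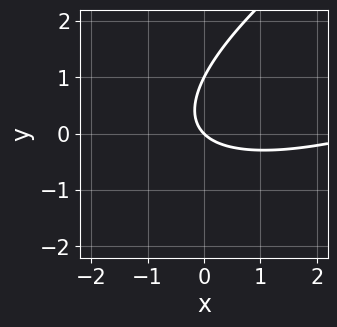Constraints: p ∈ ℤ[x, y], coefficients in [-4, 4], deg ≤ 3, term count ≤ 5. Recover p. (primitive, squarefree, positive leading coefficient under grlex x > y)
x^2 - 3*x*y + 3*y^2 - 3*x - 3*y

1. deg p = 2. The shape is more complex than any degree-1 curve.
2. Checking where it meets the axes: the y-axis gridline crossings are at y ∈ {0, 1}; it meets the x-axis at x = 0 (among the integer gridlines).
3. Solving for integer coefficients yields p as stated.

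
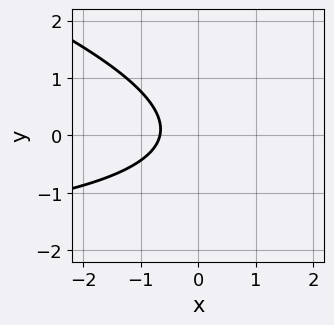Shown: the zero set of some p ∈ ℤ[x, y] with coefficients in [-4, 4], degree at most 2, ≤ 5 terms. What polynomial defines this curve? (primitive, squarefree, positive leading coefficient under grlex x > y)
x*y + 3*y^2 + 3*x + 2

First, deg p = 2.
Next, against the integer gridlines: it misses every integer gridline on the y-axis.
Finally, fitting integer coefficients to these (and the overall shape) gives p.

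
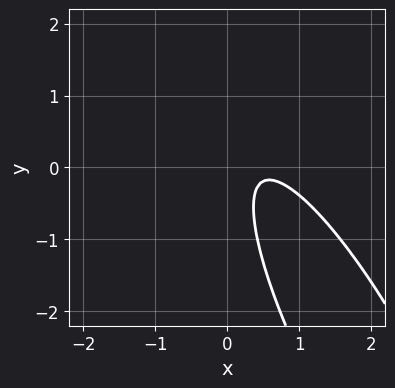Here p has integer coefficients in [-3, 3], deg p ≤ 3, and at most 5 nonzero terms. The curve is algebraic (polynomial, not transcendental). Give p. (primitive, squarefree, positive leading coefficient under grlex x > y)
3*x^2 + 3*x*y + y^2 - 3*x + 1

First, deg p = 2. The shape is more complex than any degree-1 curve.
Then, checking where it meets the axes: it misses every integer gridline on the x-axis; the curve avoids every integer y-axis point in the box.
Finally, together with the visible shape, these determine p as stated.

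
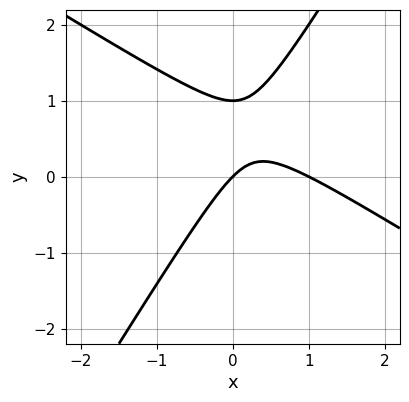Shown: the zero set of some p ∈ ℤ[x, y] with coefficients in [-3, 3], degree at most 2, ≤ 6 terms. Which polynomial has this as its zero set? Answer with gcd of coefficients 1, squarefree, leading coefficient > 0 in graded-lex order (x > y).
x^2 + x*y - y^2 - x + y

The degree is 2 — a generic line meets the curve in up to 2 points.
Against the integer gridlines: among the integer gridlines, it crosses the x-axis at x ∈ {0, 1}; among the integer gridlines, it crosses the y-axis at y ∈ {0, 1}.
Putting this together gives p.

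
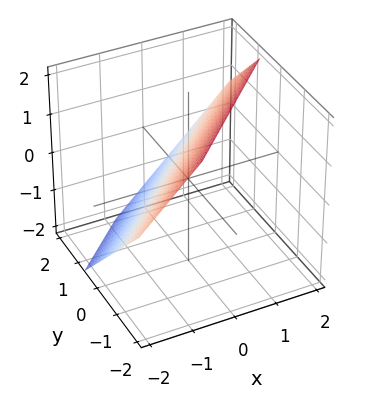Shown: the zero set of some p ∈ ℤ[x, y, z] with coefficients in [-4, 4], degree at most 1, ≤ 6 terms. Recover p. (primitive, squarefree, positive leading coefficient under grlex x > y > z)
1. The degree is 1 — the surface is flat (a plane).
2. Solving for integer coefficients yields p as stated.

3*x - 3*y - 3*z + 2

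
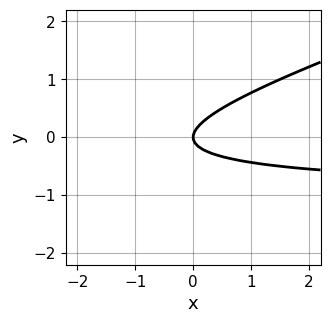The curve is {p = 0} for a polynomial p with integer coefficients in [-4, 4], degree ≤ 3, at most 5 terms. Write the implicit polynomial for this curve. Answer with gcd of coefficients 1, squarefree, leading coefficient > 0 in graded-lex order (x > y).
First, the degree is 2 — a generic line meets the curve in up to 2 points.
Next, observable constraints: it crosses the x-axis at the gridline x = 0; it meets the y-axis at y = 0 (among the integer gridlines).
Finally, the integer polynomial consistent with all of this is the stated p.

x*y - 3*y^2 + x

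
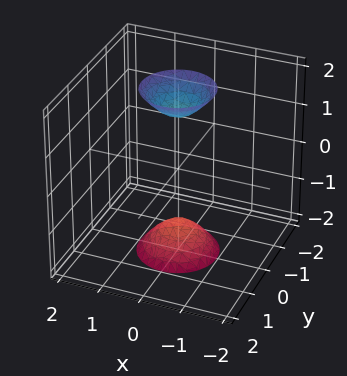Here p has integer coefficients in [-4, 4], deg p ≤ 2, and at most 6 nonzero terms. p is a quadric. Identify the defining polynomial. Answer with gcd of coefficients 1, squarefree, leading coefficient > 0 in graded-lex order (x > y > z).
3*x^2 + 3*y^2 - z^2 + 2

(a) The picture has 2 separate pieces.
(b) The degree is 2 — two separate bowl-shaped sheets opening away from each other; a quadric.
(c) Symmetries: it's symmetric under z → −z, forcing even powers of z; the z-axis is an axis of rotation, so x and y enter only as x² + y².
(d) Observable constraints: a circular section at z = 2 has radius between 0 and 1; it misses every integer gridline on the x-axis.
(e) These observations pin down the coefficients.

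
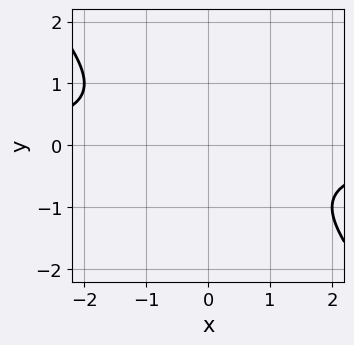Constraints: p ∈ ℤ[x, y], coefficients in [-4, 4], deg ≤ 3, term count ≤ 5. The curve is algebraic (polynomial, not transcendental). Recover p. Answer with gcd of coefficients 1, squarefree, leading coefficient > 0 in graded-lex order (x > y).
x*y + y^2 + 1

1. deg p = 2. A generic line meets the curve in up to 2 points.
2. Observable constraints: it misses every integer gridline on the y-axis; no x-intercept at any integer in the box.
3. Assembling these constraints gives the stated polynomial.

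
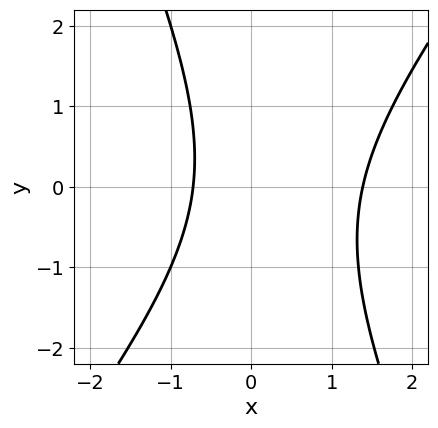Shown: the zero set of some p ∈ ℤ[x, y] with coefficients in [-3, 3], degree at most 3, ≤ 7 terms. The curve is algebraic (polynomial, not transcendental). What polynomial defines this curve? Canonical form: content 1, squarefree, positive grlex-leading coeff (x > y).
Degree: no degree-1 curve has this shape, so deg p = 2.
Checking where it meets the axes: it misses every integer gridline on the y-axis.
Solving for integer coefficients yields p as stated.

3*x^2 - x*y - y^2 - 2*x - 3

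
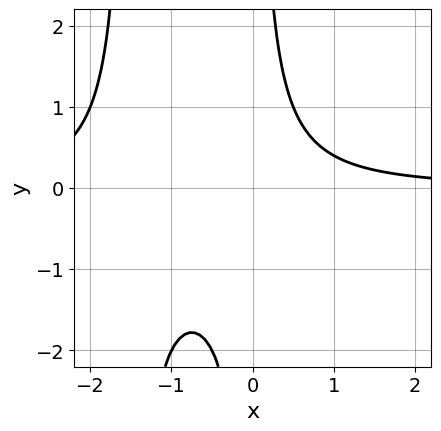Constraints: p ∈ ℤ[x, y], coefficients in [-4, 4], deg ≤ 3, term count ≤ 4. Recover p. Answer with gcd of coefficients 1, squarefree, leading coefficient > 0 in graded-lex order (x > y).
2*x^2*y + 3*x*y - 2

(a) Degree: the shape is more complex than any degree-2 curve, so deg p = 3.
(b) Observable constraints: it misses every integer gridline on the x-axis; the curve avoids every integer y-axis point in the box.
(c) Putting this together gives p.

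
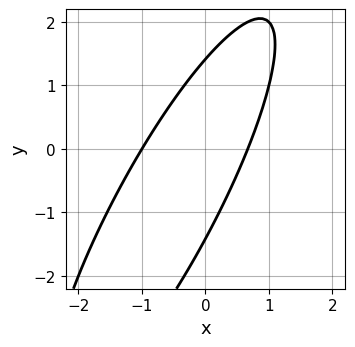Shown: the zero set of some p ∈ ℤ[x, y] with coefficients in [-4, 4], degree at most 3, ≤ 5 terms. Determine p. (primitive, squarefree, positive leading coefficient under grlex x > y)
3*x^2 - 3*x*y + y^2 + x - 2

deg p = 2. No degree-1 curve has this shape.
Checking where it meets the axes: one x-axis crossing is at x = -1.
The integer polynomial consistent with all of this is the stated p.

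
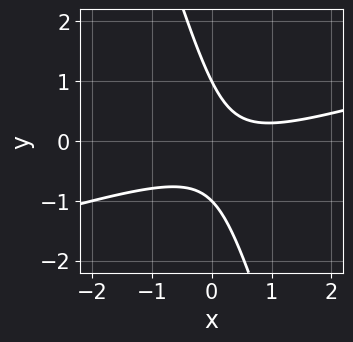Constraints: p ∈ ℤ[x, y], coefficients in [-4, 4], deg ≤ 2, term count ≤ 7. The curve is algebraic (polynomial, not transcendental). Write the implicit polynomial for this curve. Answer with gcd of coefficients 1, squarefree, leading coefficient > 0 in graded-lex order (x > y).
x^2 - 3*x*y - y^2 - x + 1

deg p = 2. No degree-1 curve has this shape.
From the visible intercepts: the y-axis gridline crossings are at y ∈ {-1, 1}; the curve avoids every integer x-axis point in the box.
Fitting integer coefficients to these (and the overall shape) gives p.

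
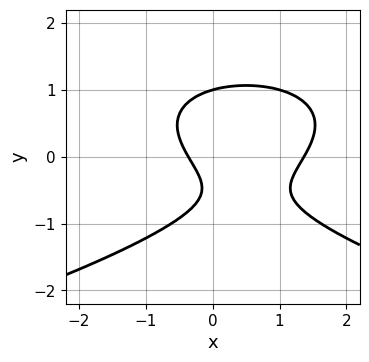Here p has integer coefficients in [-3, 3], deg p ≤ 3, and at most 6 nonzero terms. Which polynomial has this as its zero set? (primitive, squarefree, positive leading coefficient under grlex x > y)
3*y^3 + 2*x^2 - 2*x - 2*y - 1

1. Degree: the shape is more complex than any degree-2 curve, so deg p = 3.
2. Checking where it meets the axes: it crosses the y-axis at the gridline y = 1.
3. The integer polynomial consistent with all of this is the stated p.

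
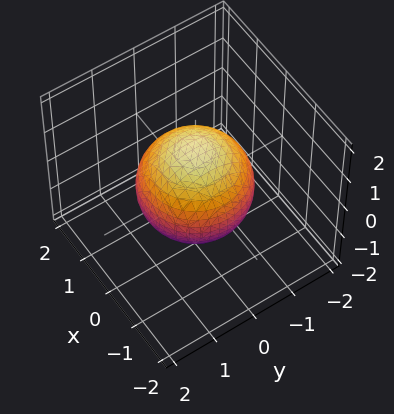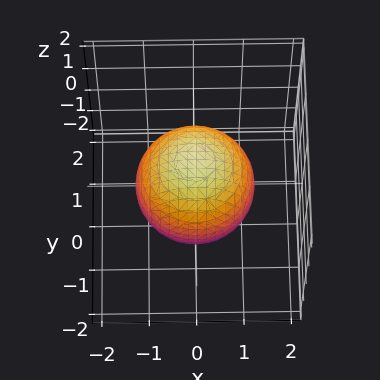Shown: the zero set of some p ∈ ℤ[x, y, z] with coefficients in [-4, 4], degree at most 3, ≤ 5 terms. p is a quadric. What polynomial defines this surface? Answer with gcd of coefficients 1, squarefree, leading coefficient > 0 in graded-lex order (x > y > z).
2*x^2 + 2*y^2 + 2*z^2 - 3

(a) The degree is 2 — bounded and convex; a quadric.
(b) Symmetries: mirror symmetry z ↦ −z ⇒ only even powers of z; the z-axis is an axis of rotation, so x and y enter only as x² + y².
(c) From the axis intercepts and sections: a circular section at z = 0 has radius between 1 and 2.
(d) Matching integer coefficients to the picture gives p.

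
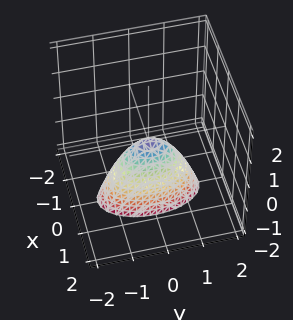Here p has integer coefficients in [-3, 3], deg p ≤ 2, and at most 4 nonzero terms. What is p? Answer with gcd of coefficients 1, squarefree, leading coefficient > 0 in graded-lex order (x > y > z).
3*x^2 + y^2 + z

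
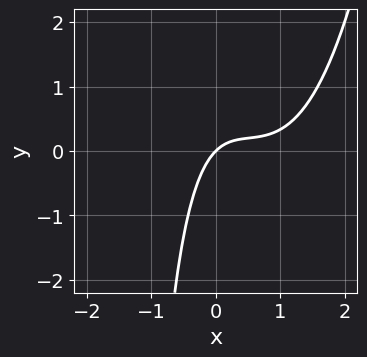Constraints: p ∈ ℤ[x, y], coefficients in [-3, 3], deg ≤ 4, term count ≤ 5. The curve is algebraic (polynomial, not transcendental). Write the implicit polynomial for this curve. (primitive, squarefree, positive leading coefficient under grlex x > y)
First, the degree is 3 — the shape is more complex than any degree-2 curve.
Next, reading off the gridlines: one x-axis crossing is at x = 0; it meets the y-axis at y = 0 (among the integer gridlines).
Finally, fitting integer coefficients to these (and the overall shape) gives p.

2*x^3 - 3*x^2 - x*y + 2*x - 2*y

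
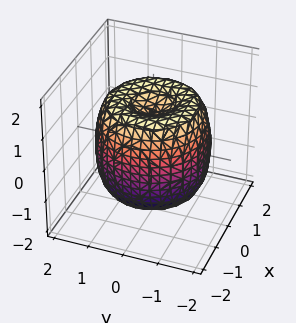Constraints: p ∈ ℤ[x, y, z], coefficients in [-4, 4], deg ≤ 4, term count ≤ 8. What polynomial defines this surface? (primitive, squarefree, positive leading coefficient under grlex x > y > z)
First, degree: a generic line meets the surface in up to 4 points, so deg p = 4.
Next, symmetries: rotational symmetry about the z-axis ⇒ p depends on x, y only through x² + y².
Next, checking where it meets the axes: a circular section at z = -1 has radius between 1 and 2; among the integer gridlines, it crosses the z-axis at z ∈ {-1, 1}.
Finally, fitting integer coefficients to these (and the overall shape) gives p.

x^4 + 2*x^2*y^2 + y^4 - 2*x^2 - 2*y^2 + z^2 - 1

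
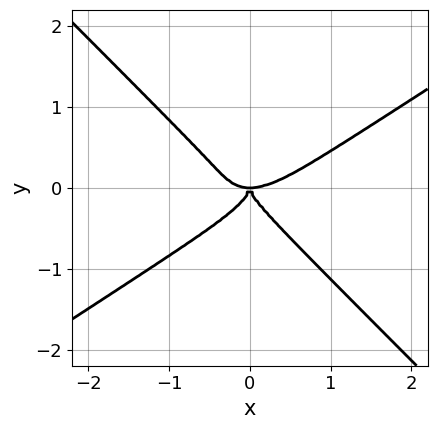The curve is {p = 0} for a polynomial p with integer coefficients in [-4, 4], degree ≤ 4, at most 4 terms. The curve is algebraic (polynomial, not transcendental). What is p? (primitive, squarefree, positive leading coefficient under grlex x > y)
x^4 - x^3*y - 2*y^4 - x^2*y

(a) Degree: a generic line meets the curve in up to 4 points, so deg p = 4.
(b) From the visible intercepts: it meets the x-axis at x = 0 (among the integer gridlines); one y-axis crossing is at y = 0.
(c) Solving for integer coefficients yields p as stated.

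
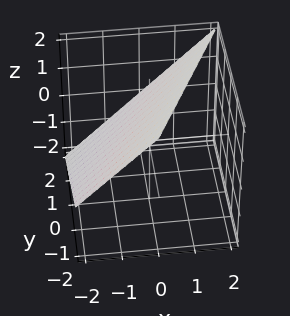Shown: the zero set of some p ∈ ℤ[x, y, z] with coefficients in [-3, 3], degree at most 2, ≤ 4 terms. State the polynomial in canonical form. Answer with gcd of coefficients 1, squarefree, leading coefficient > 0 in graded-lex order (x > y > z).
2*x - y - 2*z + 2

Degree: every cross-section is a straight line — this is a plane, so deg p = 1.
Reading off the gridlines: it crosses the y-axis at the gridline y = 2; it crosses the z-axis at the gridline z = 1; it meets the x-axis at x = -1 (among the integer gridlines).
Matching integer coefficients to the picture gives p.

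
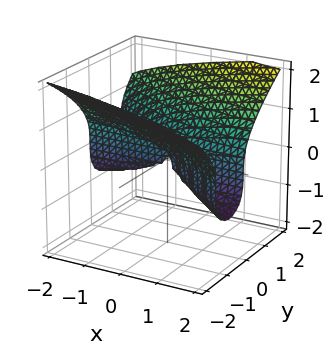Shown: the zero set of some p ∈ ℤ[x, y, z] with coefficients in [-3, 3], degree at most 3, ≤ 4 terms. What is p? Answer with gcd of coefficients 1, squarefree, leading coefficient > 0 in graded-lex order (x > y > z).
2*z^3 - 2*x*y - 3*y^2

1. The degree is 3 — no degree-2 surface has this shape.
2. From the axis intercepts and sections: it crosses the z-axis at the gridline z = 0; one y-axis crossing is at y = 0; every point of the x-axis in the box is on the surface.
3. Together with the visible shape, these determine p as stated.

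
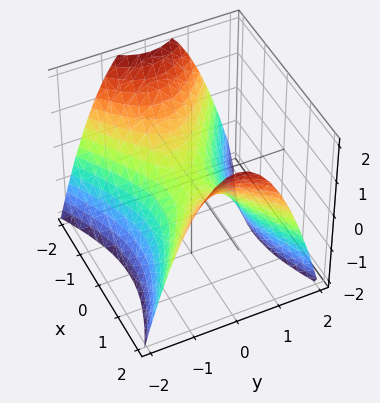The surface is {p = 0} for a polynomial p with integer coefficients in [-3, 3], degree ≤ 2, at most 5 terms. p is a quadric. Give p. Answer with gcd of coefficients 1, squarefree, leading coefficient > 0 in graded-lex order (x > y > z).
x^2 - 2*y^2 - 2*z

deg p = 2.
Symmetries: it's symmetric under x → −x, forcing even powers of x; it's symmetric under y → −y, forcing even powers of y.
Against the integer gridlines: it meets the z-axis at z = 0 (among the integer gridlines); it meets the x-axis at x = 0 (among the integer gridlines).
Assembling these constraints gives the stated polynomial.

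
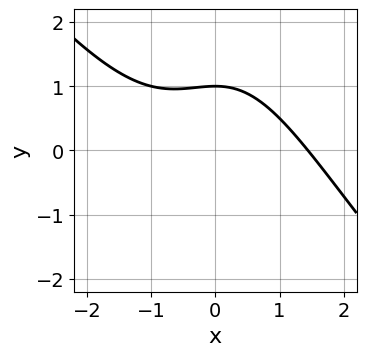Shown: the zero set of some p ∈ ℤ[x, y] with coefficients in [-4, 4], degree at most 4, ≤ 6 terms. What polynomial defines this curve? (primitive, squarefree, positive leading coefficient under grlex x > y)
First, degree: the shape is more complex than any degree-2 curve, so deg p = 3.
Next, from the axis intercepts and sections: it crosses the y-axis at the gridline y = 1.
Finally, matching integer coefficients to the picture gives p.

x^3 + x^2*y + 3*y - 3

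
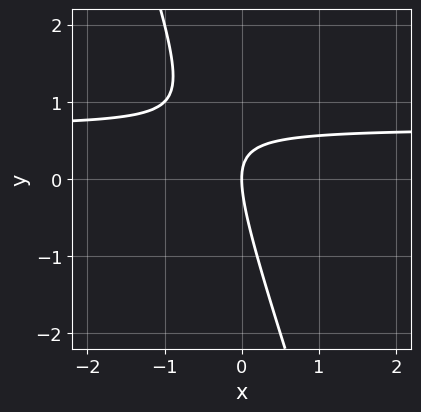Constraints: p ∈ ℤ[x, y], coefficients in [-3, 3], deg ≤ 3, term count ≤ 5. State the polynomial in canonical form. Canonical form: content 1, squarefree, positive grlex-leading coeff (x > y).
3*x*y + y^2 - 2*x

First, degree: no degree-1 curve has this shape, so deg p = 2.
Next, from the visible intercepts: one y-axis crossing is at y = 0; it meets the x-axis at x = 0 (among the integer gridlines).
Finally, putting this together gives p.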